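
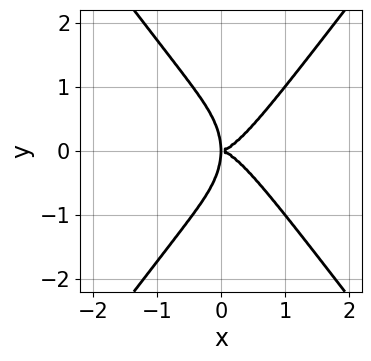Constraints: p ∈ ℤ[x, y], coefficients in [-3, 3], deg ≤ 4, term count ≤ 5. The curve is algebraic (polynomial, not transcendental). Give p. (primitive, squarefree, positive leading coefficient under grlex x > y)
3*x^4 - y^4 - 2*x*y^2

First, degree: no degree-3 curve has this shape, so deg p = 4.
Then, symmetries: the y ↦ −y reflection is a symmetry, so y appears only in even powers.
Next, against the integer gridlines: it crosses the y-axis at the gridline y = 0; one x-axis crossing is at x = 0.
Finally, the integer polynomial consistent with all of this is the stated p.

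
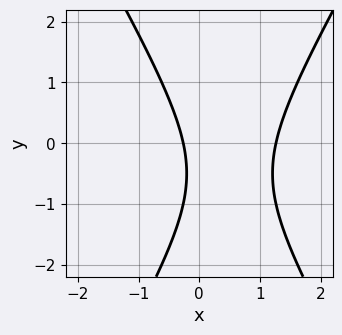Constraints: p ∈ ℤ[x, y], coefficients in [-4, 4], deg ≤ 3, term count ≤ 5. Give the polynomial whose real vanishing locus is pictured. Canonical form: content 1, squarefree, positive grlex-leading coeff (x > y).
First, deg p = 2. A generic line meets the curve in up to 2 points.
Next, reading off the gridlines: no y-intercept at any integer in the box.
Finally, putting this together gives p.

3*x^2 - y^2 - 3*x - y - 1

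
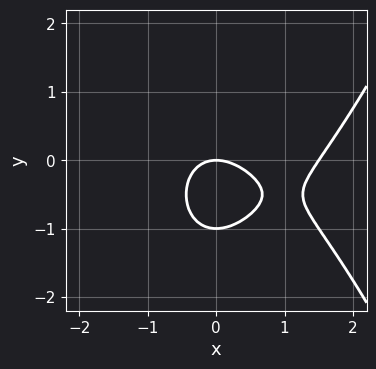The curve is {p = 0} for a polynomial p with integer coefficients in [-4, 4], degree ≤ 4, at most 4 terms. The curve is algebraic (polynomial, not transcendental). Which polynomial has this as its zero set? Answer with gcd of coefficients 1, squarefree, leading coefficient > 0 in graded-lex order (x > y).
2*x^3 - 3*x^2 - 3*y^2 - 3*y

(a) Degree: no degree-2 curve has this shape, so deg p = 3.
(b) Observable constraints: among the integer gridlines, it crosses the y-axis at y ∈ {-1, 0}; it crosses the x-axis at the gridline x = 0.
(c) Solving for integer coefficients yields p as stated.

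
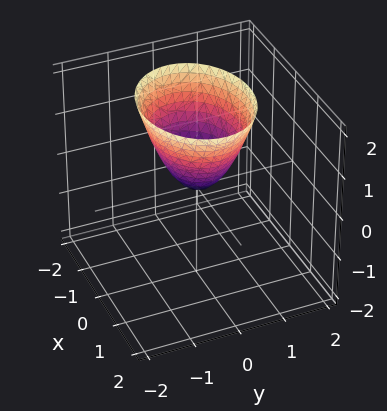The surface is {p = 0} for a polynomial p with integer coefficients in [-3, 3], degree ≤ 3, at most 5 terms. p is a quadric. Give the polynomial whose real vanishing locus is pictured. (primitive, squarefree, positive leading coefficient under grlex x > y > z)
The degree is 2 — a single bowl opening along one axis; a quadric.
Symmetries: it's symmetric under x → −x, forcing even powers of x; the y ↦ −y reflection is a symmetry, so y appears only in even powers.
Checking where it meets the axes: it crosses the y-axis at the gridline y = 0; one x-axis crossing is at x = 0; it meets the z-axis at z = 0 (among the integer gridlines).
Fitting integer coefficients to these (and the overall shape) gives p.

2*x^2 + 3*y^2 - 2*z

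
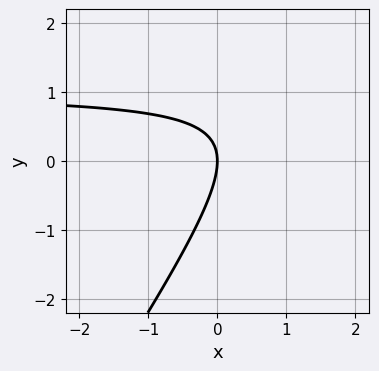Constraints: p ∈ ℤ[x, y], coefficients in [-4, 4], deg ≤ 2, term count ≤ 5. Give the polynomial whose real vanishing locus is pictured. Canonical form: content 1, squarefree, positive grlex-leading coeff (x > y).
3*x*y - 2*y^2 - 3*x

First, the degree is 2 — no degree-1 curve has this shape.
Next, reading off the gridlines: it crosses the y-axis at the gridline y = 0; it crosses the x-axis at the gridline x = 0.
Finally, matching integer coefficients to the picture gives p.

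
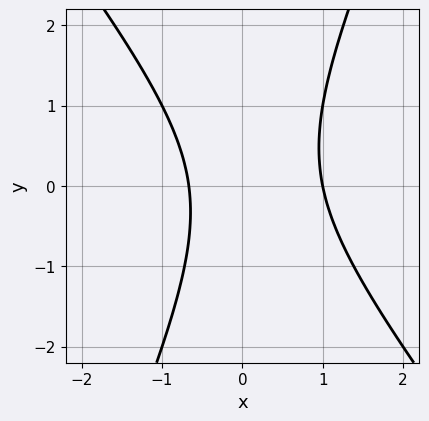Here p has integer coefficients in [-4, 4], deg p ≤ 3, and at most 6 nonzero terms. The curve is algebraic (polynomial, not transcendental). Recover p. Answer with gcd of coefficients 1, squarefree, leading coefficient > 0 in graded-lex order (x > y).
3*x^2 + x*y - y^2 - x - 2

Degree: no degree-1 curve has this shape, so deg p = 2.
From the visible intercepts: the curve avoids every integer y-axis point in the box; it crosses the x-axis at the gridline x = 1.
Fitting integer coefficients to these (and the overall shape) gives p.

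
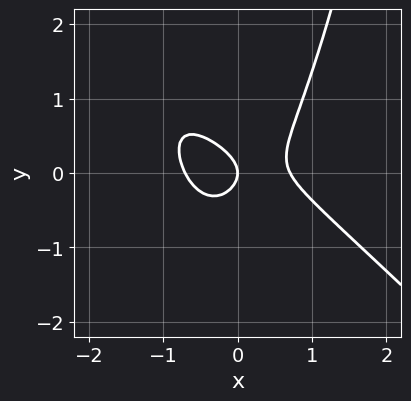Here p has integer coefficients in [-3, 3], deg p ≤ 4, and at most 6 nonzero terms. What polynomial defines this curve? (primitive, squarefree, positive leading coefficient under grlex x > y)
2*x^3 + 2*x^2*y - 2*y^2 - x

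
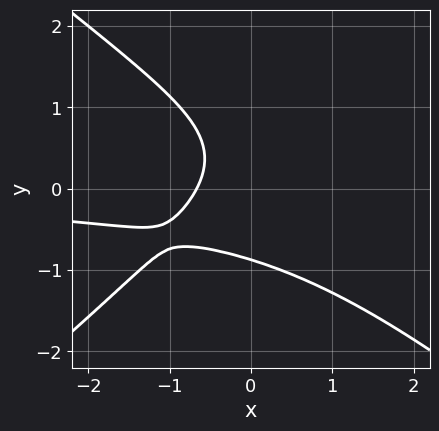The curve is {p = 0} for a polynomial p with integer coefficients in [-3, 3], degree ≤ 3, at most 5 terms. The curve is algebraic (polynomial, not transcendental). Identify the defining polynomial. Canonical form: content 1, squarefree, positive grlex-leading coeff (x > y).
1. The degree is 3 — a generic line meets the curve in up to 3 points.
2. The integer polynomial consistent with all of this is the stated p.

2*x^2*y - 3*y^3 - x*y - 3*x - 2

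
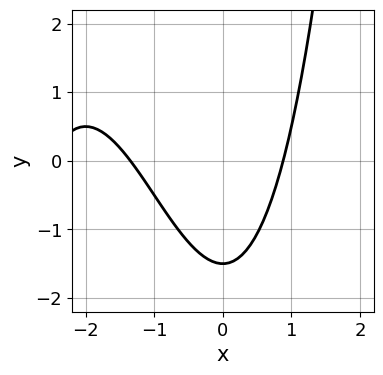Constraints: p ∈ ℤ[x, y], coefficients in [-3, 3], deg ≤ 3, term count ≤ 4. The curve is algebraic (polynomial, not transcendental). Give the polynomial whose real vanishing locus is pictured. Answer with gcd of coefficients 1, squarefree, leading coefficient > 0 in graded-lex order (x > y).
x^3 + 3*x^2 - 2*y - 3

1. Degree: the shape is more complex than any degree-2 curve, so deg p = 3.
2. The integer polynomial consistent with all of this is the stated p.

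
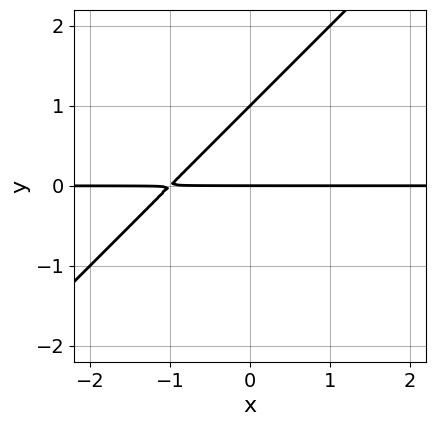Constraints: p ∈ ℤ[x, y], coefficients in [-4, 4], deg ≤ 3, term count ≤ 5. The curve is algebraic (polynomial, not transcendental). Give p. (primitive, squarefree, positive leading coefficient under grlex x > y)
x*y - y^2 + y

1. The degree is 2 — a generic line meets the curve in up to 2 points.
2. Observable constraints: among the integer gridlines, it crosses the y-axis at y ∈ {0, 1}; every point of the x-axis in the box is on the curve.
3. Putting this together gives p.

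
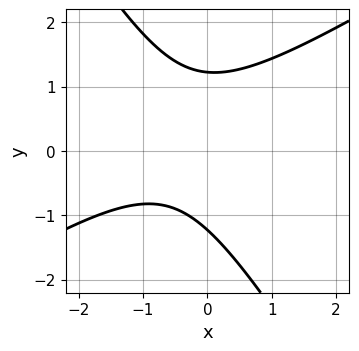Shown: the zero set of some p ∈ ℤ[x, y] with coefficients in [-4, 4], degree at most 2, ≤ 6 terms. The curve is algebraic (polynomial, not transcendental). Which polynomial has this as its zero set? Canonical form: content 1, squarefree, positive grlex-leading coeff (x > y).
1. The degree is 2 — a generic line meets the curve in up to 2 points.
2. From the axis intercepts and sections: it misses every integer gridline on the x-axis.
3. Fitting integer coefficients to these (and the overall shape) gives p.

2*x^2 - 2*x*y - 2*y^2 + 2*x + 3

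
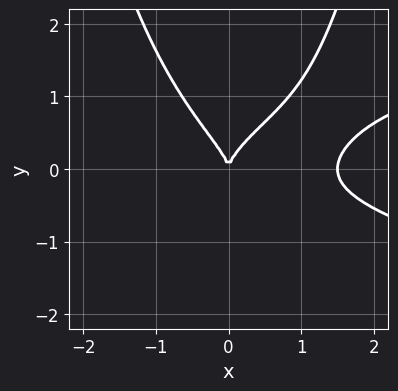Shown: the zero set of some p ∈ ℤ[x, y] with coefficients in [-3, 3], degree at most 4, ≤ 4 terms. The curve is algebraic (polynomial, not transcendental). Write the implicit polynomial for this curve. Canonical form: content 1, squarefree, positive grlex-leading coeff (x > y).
3*x^2*y^2 - 2*x^3 - 3*y^3 + 3*x^2

First, deg p = 4.
Next, checking where it meets the axes: it crosses the x-axis at the gridline x = 0; it meets the y-axis at y = 0 (among the integer gridlines).
Finally, assembling these constraints gives the stated polynomial.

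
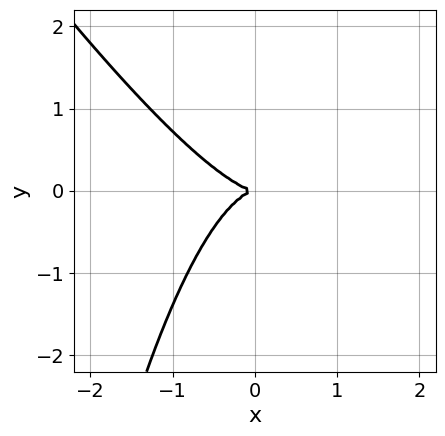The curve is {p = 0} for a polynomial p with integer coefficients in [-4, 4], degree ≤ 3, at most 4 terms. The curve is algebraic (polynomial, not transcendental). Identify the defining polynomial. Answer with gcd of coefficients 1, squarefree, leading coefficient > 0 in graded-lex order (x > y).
3*x^3 + 2*x^2*y + 3*y^2

First, degree: a generic line meets the curve in up to 3 points, so deg p = 3.
Then, checking where it meets the axes: one y-axis crossing is at y = 0; one x-axis crossing is at x = 0.
Finally, fitting integer coefficients to these (and the overall shape) gives p.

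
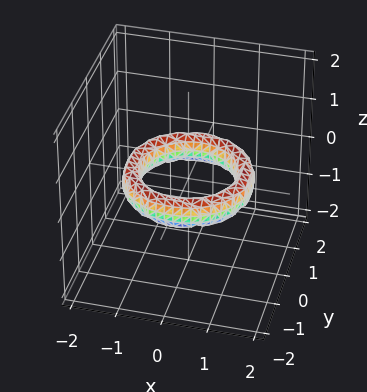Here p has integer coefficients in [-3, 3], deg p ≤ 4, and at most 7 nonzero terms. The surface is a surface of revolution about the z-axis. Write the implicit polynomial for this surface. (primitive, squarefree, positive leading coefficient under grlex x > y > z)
1. The degree is 4 — no degree-3 surface has this shape.
2. Symmetry: the z-axis is an axis of rotation, so x and y enter only as x² + y².
3. Checking where it meets the axes: among the integer gridlines, it crosses the y-axis at y ∈ {-1, 1}; a circular section at z = 0 has radius exactly 1; no z-intercept at any integer in the box.
4. Matching integer coefficients to the picture gives p.

x^4 + 2*x^2*y^2 + y^4 - 3*x^2 - 3*y^2 + 2*z^2 + 2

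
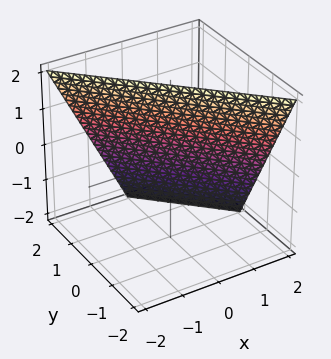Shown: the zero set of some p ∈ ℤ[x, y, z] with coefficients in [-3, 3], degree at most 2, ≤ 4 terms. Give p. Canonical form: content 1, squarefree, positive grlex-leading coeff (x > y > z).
2*x + 2*y + z - 2

The degree is 1 — the surface is flat (a plane).
From the visible intercepts: it meets the y-axis at y = 1 (among the integer gridlines); it meets the z-axis at z = 2 (among the integer gridlines).
These observations pin down the coefficients. Check: (1, 0, 0) on the x-axis lies on the surface, and p(1, 0, 0) = 0. ✓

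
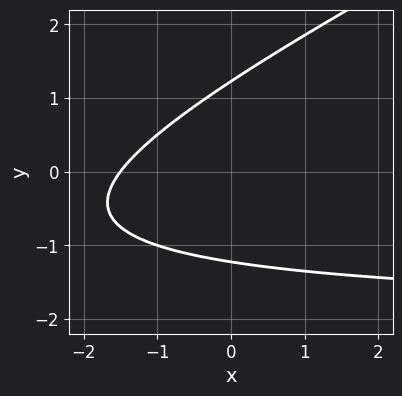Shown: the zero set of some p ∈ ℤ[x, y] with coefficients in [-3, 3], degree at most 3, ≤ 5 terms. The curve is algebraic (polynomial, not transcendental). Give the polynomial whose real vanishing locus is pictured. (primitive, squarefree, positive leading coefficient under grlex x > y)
First, deg p = 2.
Finally, matching integer coefficients to the picture gives p.

x*y - 2*y^2 + 2*x + 3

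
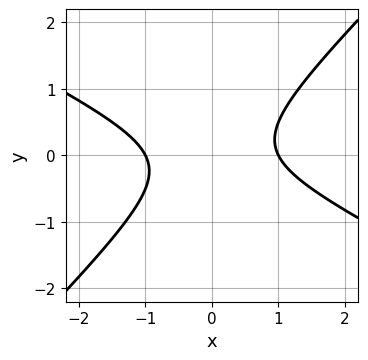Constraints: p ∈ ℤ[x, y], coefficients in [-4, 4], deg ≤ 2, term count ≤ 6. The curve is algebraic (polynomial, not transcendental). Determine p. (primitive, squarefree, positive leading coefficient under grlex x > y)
x^2 + x*y - 2*y^2 - 1

1. Degree: no degree-1 curve has this shape, so deg p = 2.
2. Against the integer gridlines: the x-axis gridline crossings are at x ∈ {-1, 1}; the curve avoids every integer y-axis point in the box.
3. Assembling these constraints gives the stated polynomial.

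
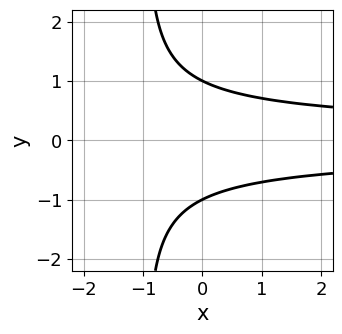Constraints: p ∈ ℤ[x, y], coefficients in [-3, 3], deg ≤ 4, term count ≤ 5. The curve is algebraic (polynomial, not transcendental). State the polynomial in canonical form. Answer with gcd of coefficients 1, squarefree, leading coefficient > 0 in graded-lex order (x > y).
x*y^2 + y^2 - 1

1. The degree is 3 — a generic line meets the curve in up to 3 points.
2. Symmetries: mirror symmetry y ↦ −y ⇒ only even powers of y.
3. Against the integer gridlines: the y-axis gridline crossings are at y ∈ {-1, 1}; it misses every integer gridline on the x-axis.
4. Together with the visible shape, these determine p as stated.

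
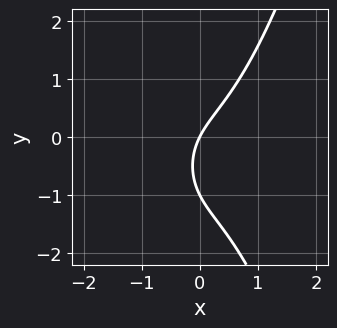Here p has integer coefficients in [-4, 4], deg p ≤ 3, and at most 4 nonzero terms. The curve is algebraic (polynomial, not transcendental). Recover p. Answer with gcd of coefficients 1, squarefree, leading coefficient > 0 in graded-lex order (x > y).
2*x^3 - y^2 + 2*x - y

deg p = 3. A generic line meets the curve in up to 3 points.
Reading off the gridlines: the y-axis gridline crossings are at y ∈ {-1, 0}; one x-axis crossing is at x = 0.
These observations pin down the coefficients.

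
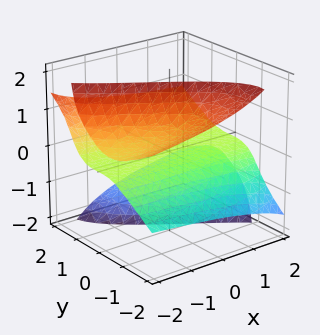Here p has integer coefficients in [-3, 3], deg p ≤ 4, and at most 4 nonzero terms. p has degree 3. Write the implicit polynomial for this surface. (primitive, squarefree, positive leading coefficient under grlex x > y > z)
2*x*z^2 - y^3 + 3*y*z^2 + 3*z

1. There are 3 components. They look like related sheets of one shape, so recover p as a whole.
2. deg p = 3. The shape is more complex than any degree-2 surface.
3. Observable constraints: one z-axis crossing is at z = 0; one y-axis crossing is at y = 0; the visible x-axis segment lies entirely on the surface.
4. Matching integer coefficients to the picture gives p.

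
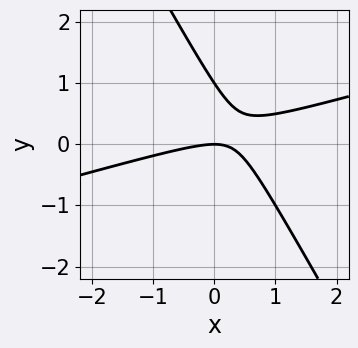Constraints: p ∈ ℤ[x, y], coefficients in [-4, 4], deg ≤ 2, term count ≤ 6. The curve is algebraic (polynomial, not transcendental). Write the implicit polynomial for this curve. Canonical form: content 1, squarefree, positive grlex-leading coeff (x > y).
x^2 - 3*x*y - 2*y^2 + 2*y

(a) Degree: the shape is more complex than any degree-1 curve, so deg p = 2.
(b) Checking where it meets the axes: one x-axis crossing is at x = 0; the y-axis gridline crossings are at y ∈ {0, 1}.
(c) Matching integer coefficients to the picture gives p.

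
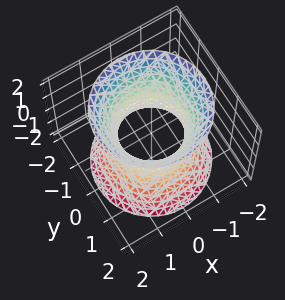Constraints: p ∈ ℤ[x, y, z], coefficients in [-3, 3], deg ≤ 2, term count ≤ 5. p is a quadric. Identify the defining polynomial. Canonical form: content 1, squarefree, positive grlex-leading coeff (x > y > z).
2*x^2 + 2*y^2 - z^2 - 2

1. The degree is 2 — one connected sheet with a waist; a quadric.
2. Symmetries: the surface is invariant under rotation about z: p = q(x² + y², z); it's symmetric under z → −z, forcing even powers of z.
3. Checking where it meets the axes: among the integer gridlines, it crosses the x-axis at x ∈ {-1, 1}; a circular section at z = 0 has radius exactly 1; the y-axis gridline crossings are at y ∈ {-1, 1}; it misses every integer gridline on the z-axis.
4. The integer polynomial consistent with all of this is the stated p.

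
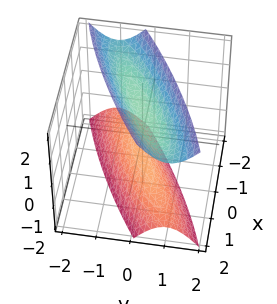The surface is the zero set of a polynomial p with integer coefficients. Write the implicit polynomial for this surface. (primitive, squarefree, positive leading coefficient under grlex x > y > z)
x^2 - 3*x*y + 3*y^2 - z^2 + 1

1. I count 2 distinct pieces. They look like related sheets of one shape, so recover p as a whole.
2. The degree is 2 — the shape is more complex than any degree-1 surface.
3. From the visible intercepts: among the integer gridlines, it crosses the z-axis at z ∈ {-1, 1}; it misses every integer gridline on the y-axis.
4. The integer polynomial consistent with all of this is the stated p.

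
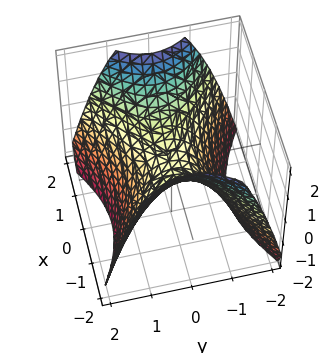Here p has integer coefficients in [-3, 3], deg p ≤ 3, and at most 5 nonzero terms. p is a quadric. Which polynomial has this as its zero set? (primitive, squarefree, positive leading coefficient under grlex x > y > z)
1. The degree is 2 — a saddle surface; a quadric.
2. Symmetries: mirror symmetry y ↦ −y ⇒ only even powers of y; mirror symmetry x ↦ −x ⇒ only even powers of x.
3. From the visible intercepts: one y-axis crossing is at y = 0; it crosses the x-axis at the gridline x = 0.
4. These observations pin down the coefficients.

2*x^2 - 3*y^2 - 3*z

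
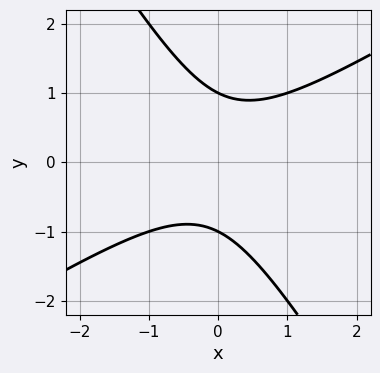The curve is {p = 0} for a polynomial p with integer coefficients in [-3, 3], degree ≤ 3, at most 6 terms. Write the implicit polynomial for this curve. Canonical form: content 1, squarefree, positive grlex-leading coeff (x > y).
(a) deg p = 2.
(b) Observable constraints: it misses every integer gridline on the x-axis; the y-axis gridline crossings are at y ∈ {-1, 1}.
(c) Together with the visible shape, these determine p as stated.

x^2 - x*y - y^2 + 1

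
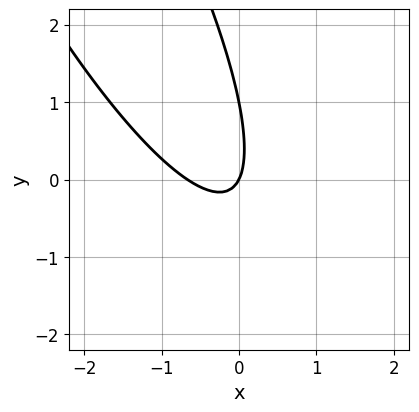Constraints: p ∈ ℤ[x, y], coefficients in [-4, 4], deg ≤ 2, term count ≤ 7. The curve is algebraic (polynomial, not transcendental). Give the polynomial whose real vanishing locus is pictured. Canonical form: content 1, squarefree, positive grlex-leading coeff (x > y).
1. Degree: the shape is more complex than any degree-1 curve, so deg p = 2.
2. From the visible intercepts: among the integer gridlines, it crosses the y-axis at y ∈ {0, 1}; it meets the x-axis at x = 0 (among the integer gridlines).
3. Fitting integer coefficients to these (and the overall shape) gives p.

3*x^2 + 3*x*y + y^2 + 2*x - y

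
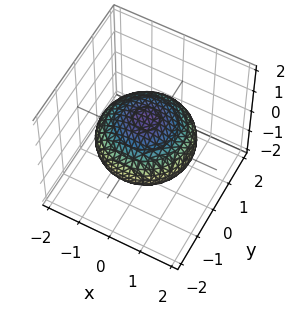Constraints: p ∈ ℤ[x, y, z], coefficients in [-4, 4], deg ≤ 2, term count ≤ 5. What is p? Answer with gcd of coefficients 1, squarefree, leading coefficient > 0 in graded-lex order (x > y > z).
Degree: the shape is more complex than any degree-1 surface, so deg p = 2.
By symmetry, the surface is invariant under rotation about z: p = q(x² + y², z).
Against the integer gridlines: among the integer gridlines, it crosses the z-axis at z ∈ {-1, 1}; a circular section at z = 0 has radius between 1 and 2.
Assembling these constraints gives the stated polynomial.

x^2 + y^2 + 2*z^2 - 2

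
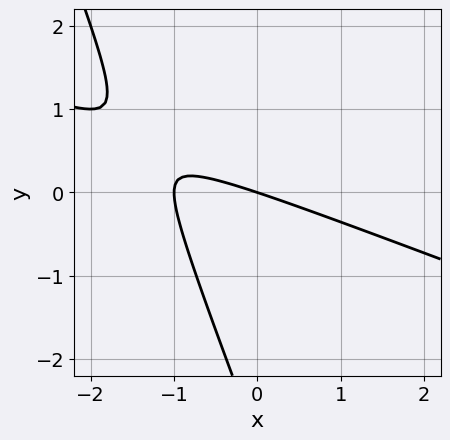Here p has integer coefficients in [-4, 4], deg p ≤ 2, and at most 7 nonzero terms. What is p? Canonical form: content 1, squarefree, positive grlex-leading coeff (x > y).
First, the degree is 2 — no degree-1 curve has this shape.
Next, checking where it meets the axes: one y-axis crossing is at y = 0; the x-axis gridline crossings are at x ∈ {-1, 0}.
Finally, the integer polynomial consistent with all of this is the stated p.

x^2 + 3*x*y + y^2 + x + 3*y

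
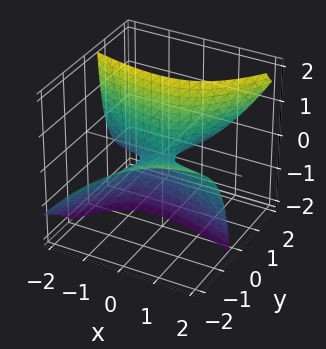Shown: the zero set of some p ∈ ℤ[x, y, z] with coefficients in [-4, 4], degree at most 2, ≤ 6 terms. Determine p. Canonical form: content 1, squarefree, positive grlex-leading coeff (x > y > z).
1. The degree is 2 — the shape is more complex than any degree-1 surface.
2. From the visible intercepts: it crosses the x-axis at the gridline x = 0; one y-axis crossing is at y = 0; it crosses the z-axis at the gridline z = 0.
3. These observations pin down the coefficients.

x^2 + 2*x*y - y^2 - 3*y*z + z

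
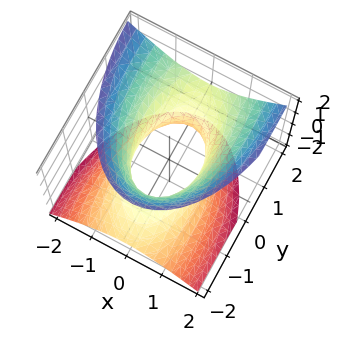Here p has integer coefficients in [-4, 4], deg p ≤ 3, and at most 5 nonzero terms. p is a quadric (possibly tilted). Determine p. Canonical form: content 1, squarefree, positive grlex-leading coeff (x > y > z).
3*x^2 + y^2 - 2*y*z - 2*z^2 - 2

(a) The degree is 2 — a generic line meets the surface in up to 2 points.
(b) From the axis intercepts and sections: it misses every integer gridline on the z-axis.
(c) Together with the visible shape, these determine p as stated.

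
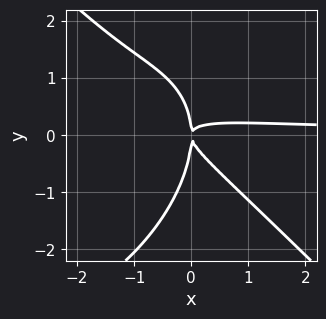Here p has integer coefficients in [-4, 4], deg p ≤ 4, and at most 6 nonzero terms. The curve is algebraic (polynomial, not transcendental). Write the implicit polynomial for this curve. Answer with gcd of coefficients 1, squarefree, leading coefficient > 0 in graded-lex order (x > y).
First, degree: no degree-3 curve has this shape, so deg p = 4.
Then, observable constraints: one y-axis crossing is at y = 0; one x-axis crossing is at x = 0.
Finally, solving for integer coefficients yields p as stated.

x^3*y + y^4 + 3*x^2*y + 3*x*y^2 - x^2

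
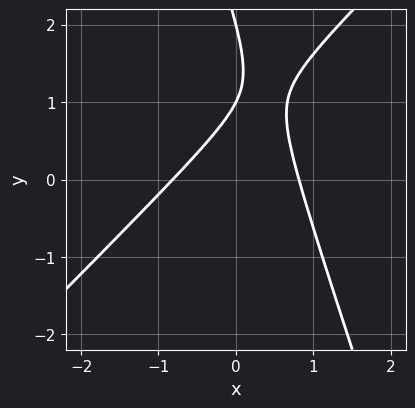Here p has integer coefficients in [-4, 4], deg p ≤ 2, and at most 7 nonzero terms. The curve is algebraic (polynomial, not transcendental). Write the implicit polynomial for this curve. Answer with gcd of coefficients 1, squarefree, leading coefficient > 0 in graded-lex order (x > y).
(a) The degree is 2 — no degree-1 curve has this shape.
(b) From the visible intercepts: the y-axis gridline crossings are at y ∈ {1, 2}.
(c) Solving for integer coefficients yields p as stated.

3*x^2 - 2*x*y - y^2 + 3*y - 2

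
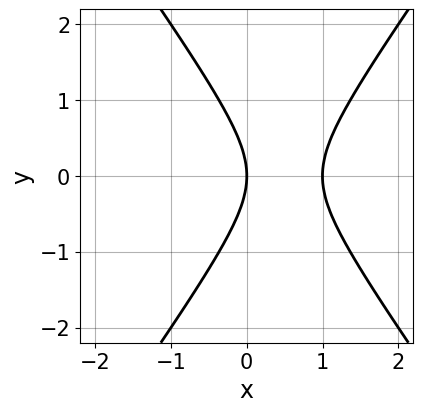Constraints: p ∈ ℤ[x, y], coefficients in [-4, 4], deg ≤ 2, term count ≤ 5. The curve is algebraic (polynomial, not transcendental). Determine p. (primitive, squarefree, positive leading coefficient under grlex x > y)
2*x^2 - y^2 - 2*x

(a) deg p = 2. The shape is more complex than any degree-1 curve.
(b) Symmetries: the y ↦ −y reflection is a symmetry, so y appears only in even powers.
(c) From the axis intercepts and sections: one y-axis crossing is at y = 0; the x-axis gridline crossings are at x ∈ {0, 1}.
(d) Assembling these constraints gives the stated polynomial.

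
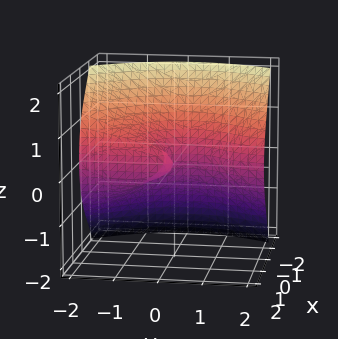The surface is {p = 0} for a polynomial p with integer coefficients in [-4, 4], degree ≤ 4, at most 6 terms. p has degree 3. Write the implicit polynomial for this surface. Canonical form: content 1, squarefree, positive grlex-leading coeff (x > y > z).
3*x^3 + 2*x*y^2 + 3*x^2 + 3*z^2 + y

1. The degree is 3 — a generic line meets the surface in up to 3 points.
2. Checking where it meets the axes: it meets the y-axis at y = 0 (among the integer gridlines); the x-axis gridline crossings are at x ∈ {-1, 0}; it crosses the z-axis at the gridline z = 0.
3. These observations pin down the coefficients.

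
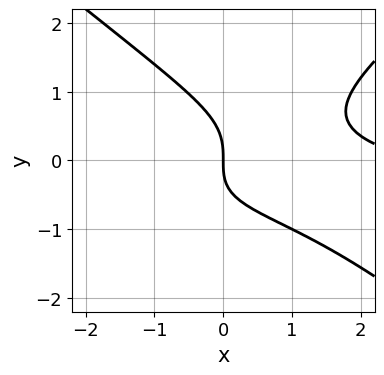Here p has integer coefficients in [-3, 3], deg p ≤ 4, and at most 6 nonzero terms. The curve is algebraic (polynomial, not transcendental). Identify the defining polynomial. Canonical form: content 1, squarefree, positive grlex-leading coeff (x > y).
Degree: a generic line meets the curve in up to 3 points, so deg p = 3.
Observable constraints: it crosses the x-axis at the gridline x = 0; it crosses the y-axis at the gridline y = 0.
The integer polynomial consistent with all of this is the stated p.

2*x^2*y - 3*y^3 + x^2 - x*y - 3*x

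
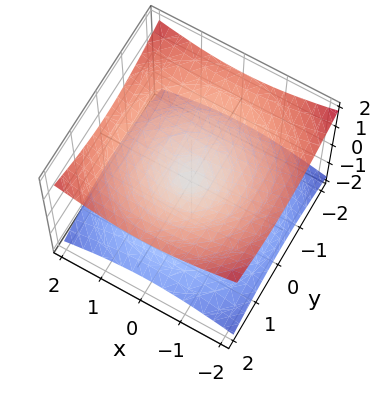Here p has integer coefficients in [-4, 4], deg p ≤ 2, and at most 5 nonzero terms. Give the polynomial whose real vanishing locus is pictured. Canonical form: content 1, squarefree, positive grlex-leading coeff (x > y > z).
x^2 + y^2 - 3*z^2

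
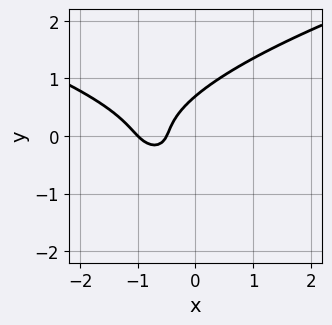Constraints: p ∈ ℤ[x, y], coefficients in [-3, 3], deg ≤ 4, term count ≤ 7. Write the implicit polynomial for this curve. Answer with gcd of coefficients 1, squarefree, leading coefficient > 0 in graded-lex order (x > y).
3*y^3 - 2*x^2 - x*y - 3*x - 1

Degree: no degree-2 curve has this shape, so deg p = 3.
From the visible intercepts: it meets the x-axis at x = -1 (among the integer gridlines).
Putting this together gives p.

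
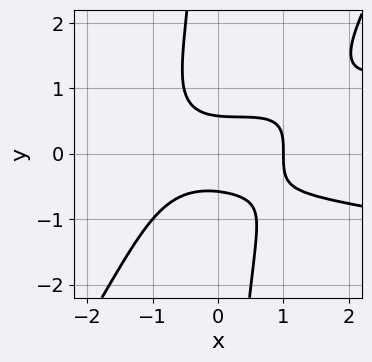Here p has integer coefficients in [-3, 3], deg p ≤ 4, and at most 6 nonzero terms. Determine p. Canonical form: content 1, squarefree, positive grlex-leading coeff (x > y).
3*x^2*y^2 - 2*x*y^3 - x^3 - 3*y^2 + 1

Degree: a generic line meets the curve in up to 4 points, so deg p = 4.
From the axis intercepts and sections: it meets the x-axis at x = 1 (among the integer gridlines).
Assembling these constraints gives the stated polynomial.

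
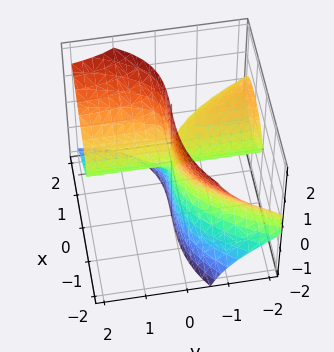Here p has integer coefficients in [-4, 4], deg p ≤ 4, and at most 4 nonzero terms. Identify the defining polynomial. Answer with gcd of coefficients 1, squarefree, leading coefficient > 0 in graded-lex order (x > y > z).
1. Degree: a generic line meets the surface in up to 3 points, so deg p = 3.
2. From the axis intercepts and sections: the visible z-axis segment lies entirely on the surface; every point of the y-axis in the box is on the surface.
3. Together with the visible shape, these determine p as stated.

x^3 - 3*y*z^2 + 2*x*y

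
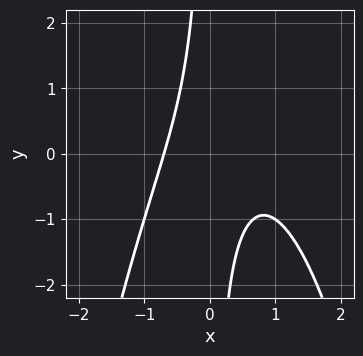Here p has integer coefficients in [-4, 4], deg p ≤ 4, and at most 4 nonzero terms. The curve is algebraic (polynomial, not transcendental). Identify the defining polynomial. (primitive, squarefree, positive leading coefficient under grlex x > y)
3*x^3 - 2*x^2 + 3*x*y + 2

1. deg p = 3.
2. Observable constraints: the curve avoids every integer y-axis point in the box.
3. Putting this together gives p.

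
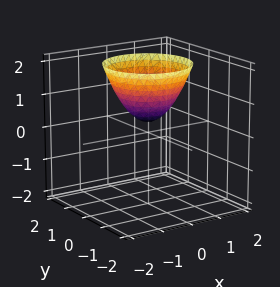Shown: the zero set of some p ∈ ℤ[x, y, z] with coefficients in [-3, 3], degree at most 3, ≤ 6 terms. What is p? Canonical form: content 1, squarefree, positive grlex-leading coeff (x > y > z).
3*x^2 + 3*y^2 - 3*z + 1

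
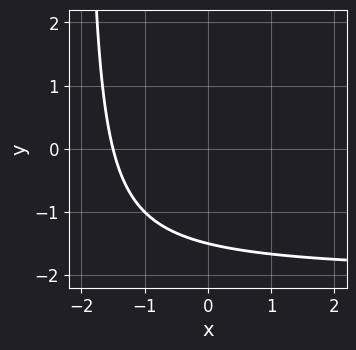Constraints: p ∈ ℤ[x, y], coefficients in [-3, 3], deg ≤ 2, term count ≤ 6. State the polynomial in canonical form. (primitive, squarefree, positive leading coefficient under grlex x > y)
(a) deg p = 2. A generic line meets the curve in up to 2 points.
(b) Matching integer coefficients to the picture gives p.

x*y + 2*x + 2*y + 3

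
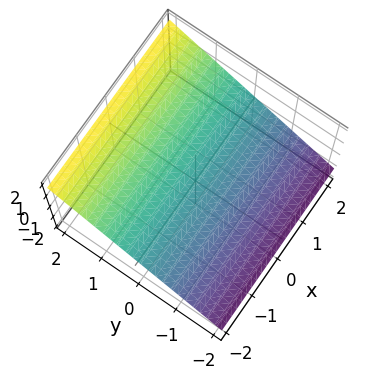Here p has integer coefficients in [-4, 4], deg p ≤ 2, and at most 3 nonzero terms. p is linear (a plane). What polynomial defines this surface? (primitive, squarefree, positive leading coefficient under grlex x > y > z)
Degree: the surface is flat (a plane), so deg p = 1.
Checking where it meets the axes: the surface avoids every integer x-axis point in the box; one y-axis crossing is at y = -1.
Fitting integer coefficients to these (and the overall shape) gives p.

2*y - 3*z + 2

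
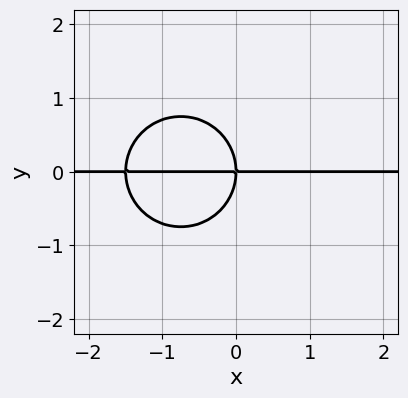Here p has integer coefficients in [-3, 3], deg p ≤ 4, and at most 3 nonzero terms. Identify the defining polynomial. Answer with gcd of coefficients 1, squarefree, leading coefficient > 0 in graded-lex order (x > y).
2*x^2*y + 2*y^3 + 3*x*y

Degree: no degree-2 curve has this shape, so deg p = 3.
Against the integer gridlines: the visible x-axis segment lies entirely on the curve; it crosses the y-axis at the gridline y = 0.
Solving for integer coefficients yields p as stated.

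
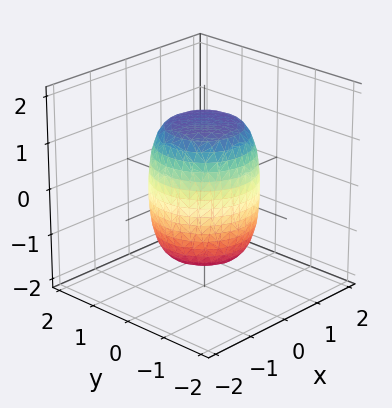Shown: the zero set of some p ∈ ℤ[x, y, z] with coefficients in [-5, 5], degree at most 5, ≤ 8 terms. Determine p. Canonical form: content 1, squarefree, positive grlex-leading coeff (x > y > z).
(a) The degree is 4 — a generic line meets the surface in up to 4 points.
(b) Symmetries: rotational symmetry about the z-axis ⇒ p depends on x, y only through x² + y².
(c) From the axis intercepts and sections: a circular section at z = 0 has radius between 1 and 2.
(d) Together with the visible shape, these determine p as stated.

2*x^4 + 4*x^2*y^2 + 2*y^4 - x^2 - y^2 + z^2 - 2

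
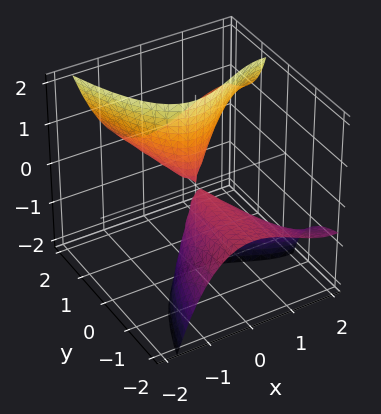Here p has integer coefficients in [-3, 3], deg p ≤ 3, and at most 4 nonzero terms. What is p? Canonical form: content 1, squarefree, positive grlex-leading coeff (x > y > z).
(a) There are 2 components.
(b) The degree is 3 — no degree-2 surface has this shape.
(c) Observable constraints: the visible z-axis segment lies entirely on the surface; every point of the y-axis in the box is on the surface.
(d) Assembling these constraints gives the stated polynomial.

x^3 - 3*x^2 + 3*y*z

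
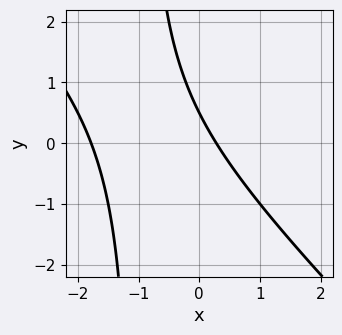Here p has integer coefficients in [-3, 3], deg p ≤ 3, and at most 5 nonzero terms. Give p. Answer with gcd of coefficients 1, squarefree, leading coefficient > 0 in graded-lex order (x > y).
2*x^2 + 2*x*y + 3*x + 2*y - 1

The degree is 2 — the shape is more complex than any degree-1 curve.
Putting this together gives p.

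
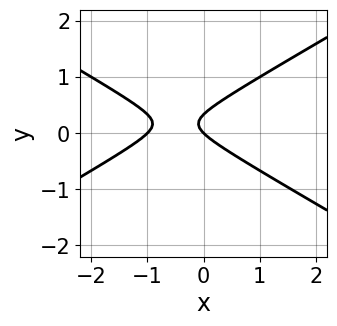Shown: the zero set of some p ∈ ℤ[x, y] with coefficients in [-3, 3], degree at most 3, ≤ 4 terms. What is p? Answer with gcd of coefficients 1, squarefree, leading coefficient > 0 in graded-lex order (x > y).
First, the degree is 2 — a generic line meets the curve in up to 2 points.
Next, from the visible intercepts: it crosses the y-axis at the gridline y = 0; the x-axis gridline crossings are at x ∈ {-1, 0}.
Finally, matching integer coefficients to the picture gives p.

x^2 - 3*y^2 + x + y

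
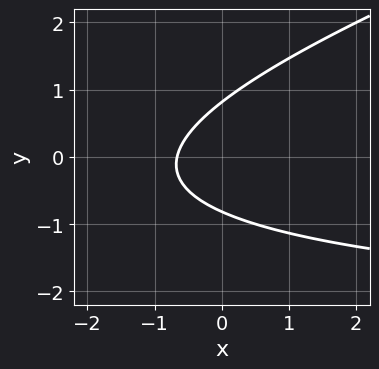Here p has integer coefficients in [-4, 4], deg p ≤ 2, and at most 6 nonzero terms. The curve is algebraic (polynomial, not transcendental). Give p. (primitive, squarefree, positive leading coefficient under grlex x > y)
First, the degree is 2 — the shape is more complex than any degree-1 curve.
Finally, putting this together gives p.

x*y - 3*y^2 + 3*x + 2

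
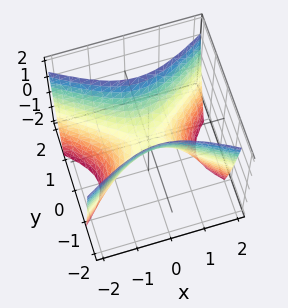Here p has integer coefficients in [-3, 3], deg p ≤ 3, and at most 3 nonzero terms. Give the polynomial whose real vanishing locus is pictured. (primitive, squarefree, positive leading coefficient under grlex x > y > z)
1. Degree: a saddle surface; a quadric, so deg p = 2.
2. Symmetries: the x ↦ −x reflection is a symmetry, so x appears only in even powers; mirror symmetry y ↦ −y ⇒ only even powers of y.
3. From the axis intercepts and sections: it meets the y-axis at y = 0 (among the integer gridlines); it meets the z-axis at z = 0 (among the integer gridlines).
4. Matching integer coefficients to the picture gives p.

x^2 - 2*y^2 + z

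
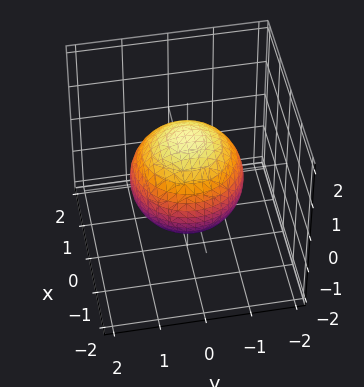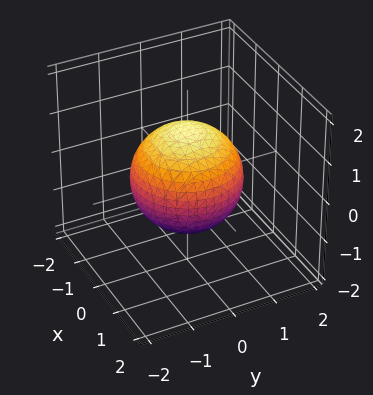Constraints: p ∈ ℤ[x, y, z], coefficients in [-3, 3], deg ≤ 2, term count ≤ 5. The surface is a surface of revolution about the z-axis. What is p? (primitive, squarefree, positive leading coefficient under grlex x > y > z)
1. The degree is 2 — a generic line meets the surface in up to 2 points.
2. Symmetry: the surface is invariant under rotation about z: p = q(x² + y², z).
3. From the visible intercepts: a circular section at z = -1 has radius between 0 and 1.
4. Fitting integer coefficients to these (and the overall shape) gives p.

2*x^2 + 2*y^2 + 2*z^2 - 3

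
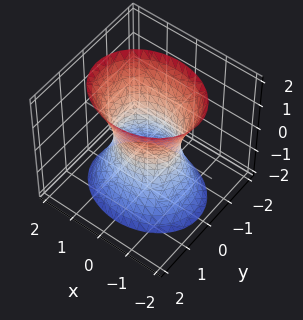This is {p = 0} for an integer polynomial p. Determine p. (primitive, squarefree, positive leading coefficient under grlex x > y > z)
(a) Degree: one connected sheet with a waist; a quadric, so deg p = 2.
(b) Symmetries: the x ↦ −x reflection is a symmetry, so x appears only in even powers; it's symmetric under z → −z, forcing even powers of z; mirror symmetry y ↦ −y ⇒ only even powers of y.
(c) From the visible intercepts: among the integer gridlines, it crosses the x-axis at x ∈ {-1, 1}; the surface avoids every integer z-axis point in the box.
(d) Assembling these constraints gives the stated polynomial.

2*x^2 + 3*y^2 - z^2 - 2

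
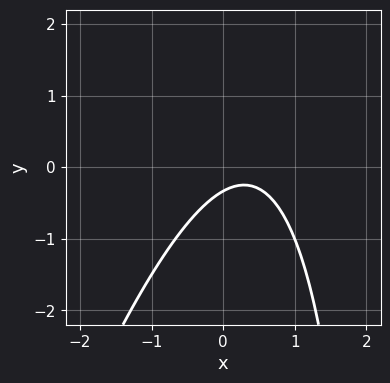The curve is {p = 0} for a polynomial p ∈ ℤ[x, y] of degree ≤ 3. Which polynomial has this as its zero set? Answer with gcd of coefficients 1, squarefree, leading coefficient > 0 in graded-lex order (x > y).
(a) The degree is 2 — a generic line meets the curve in up to 2 points.
(b) Checking where it meets the axes: no x-intercept at any integer in the box.
(c) Together with the visible shape, these determine p as stated.

3*x^2 - x*y - 2*x + 3*y + 1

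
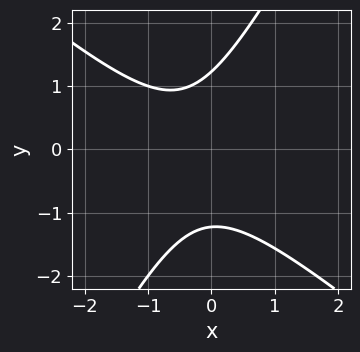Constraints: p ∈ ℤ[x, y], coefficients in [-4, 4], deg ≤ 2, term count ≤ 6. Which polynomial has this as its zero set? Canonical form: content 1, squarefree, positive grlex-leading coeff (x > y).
3*x^2 + 2*x*y - 2*y^2 + 2*x + 3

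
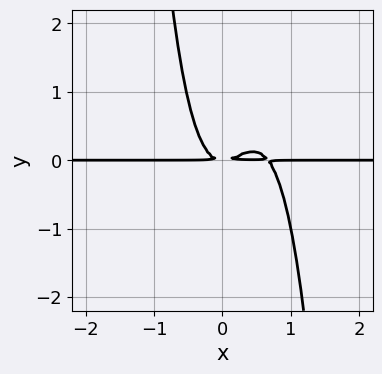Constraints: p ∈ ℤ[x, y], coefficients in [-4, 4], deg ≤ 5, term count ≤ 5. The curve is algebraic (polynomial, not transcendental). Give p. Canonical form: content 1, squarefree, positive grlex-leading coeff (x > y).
3*x^3*y - 2*x^2*y + y^2

(a) Degree: a generic line meets the curve in up to 4 points, so deg p = 4.
(b) Checking where it meets the axes: every point of the x-axis in the box is on the curve.
(c) Fitting integer coefficients to these (and the overall shape) gives p.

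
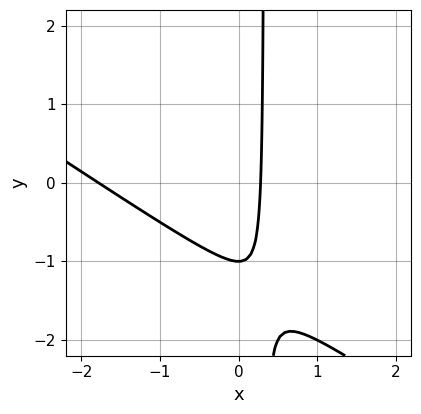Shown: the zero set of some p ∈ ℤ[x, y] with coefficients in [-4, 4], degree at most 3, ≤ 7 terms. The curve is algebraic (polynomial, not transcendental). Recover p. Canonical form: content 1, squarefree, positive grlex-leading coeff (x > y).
2*x^2 + 3*x*y + 3*x - y - 1

1. Degree: no degree-1 curve has this shape, so deg p = 2.
2. Reading off the gridlines: one y-axis crossing is at y = -1.
3. Matching integer coefficients to the picture gives p.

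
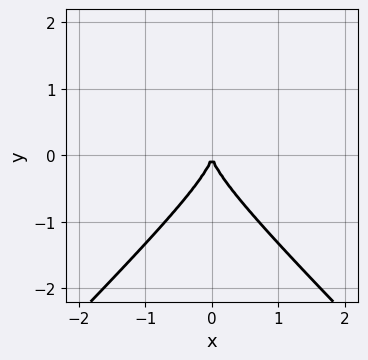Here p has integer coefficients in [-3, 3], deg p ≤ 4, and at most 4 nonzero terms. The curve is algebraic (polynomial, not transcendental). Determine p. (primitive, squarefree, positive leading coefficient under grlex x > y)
x^2*y - y^3 - x^2

(a) deg p = 3. A generic line meets the curve in up to 3 points.
(b) Symmetries: the x ↦ −x reflection is a symmetry, so x appears only in even powers.
(c) From the axis intercepts and sections: it crosses the y-axis at the gridline y = 0; it crosses the x-axis at the gridline x = 0.
(d) Assembling these constraints gives the stated polynomial.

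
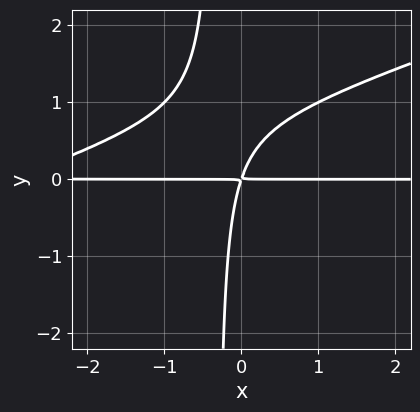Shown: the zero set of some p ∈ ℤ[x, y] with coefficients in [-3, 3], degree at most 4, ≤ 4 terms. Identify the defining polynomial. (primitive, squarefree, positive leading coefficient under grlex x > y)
x^2*y - 3*x*y^2 + 3*x*y - y^2

The degree is 3 — a generic line meets the curve in up to 3 points.
Observable constraints: the visible x-axis segment lies entirely on the curve.
The integer polynomial consistent with all of this is the stated p.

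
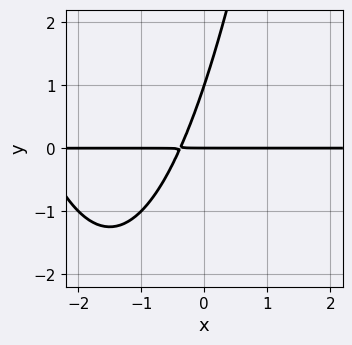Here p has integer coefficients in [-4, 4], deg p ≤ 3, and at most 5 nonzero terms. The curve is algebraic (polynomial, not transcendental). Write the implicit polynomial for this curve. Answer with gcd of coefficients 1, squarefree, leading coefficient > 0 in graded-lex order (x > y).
First, the degree is 3 — the shape is more complex than any degree-2 curve.
Then, from the axis intercepts and sections: among the integer gridlines, it crosses the y-axis at y ∈ {0, 1}; the visible x-axis segment lies entirely on the curve.
Finally, fitting integer coefficients to these (and the overall shape) gives p.

x^2*y + 3*x*y - y^2 + y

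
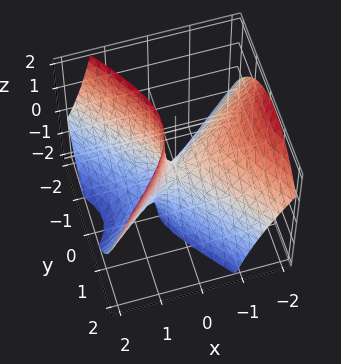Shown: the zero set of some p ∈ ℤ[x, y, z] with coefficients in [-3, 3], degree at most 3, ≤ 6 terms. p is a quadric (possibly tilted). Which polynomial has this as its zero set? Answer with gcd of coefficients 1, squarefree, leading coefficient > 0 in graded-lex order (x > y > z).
3*x^2 - x*y + 3*x*z - 3*y^2 - z

The degree is 2 — the shape is more complex than any degree-1 surface.
From the visible intercepts: one y-axis crossing is at y = 0; it crosses the x-axis at the gridline x = 0; it meets the z-axis at z = 0 (among the integer gridlines).
Fitting integer coefficients to these (and the overall shape) gives p.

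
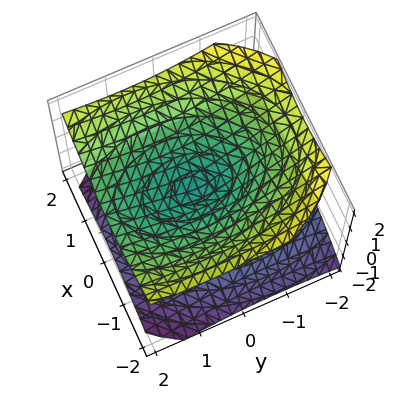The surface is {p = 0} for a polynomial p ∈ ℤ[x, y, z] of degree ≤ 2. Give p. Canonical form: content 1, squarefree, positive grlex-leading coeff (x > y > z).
First, deg p = 2.
Next, checking where it meets the axes: it meets the y-axis at y = 0 (among the integer gridlines); one x-axis crossing is at x = 0.
Finally, putting this together gives p.

2*x^2 + y^2 - y*z - 3*z^2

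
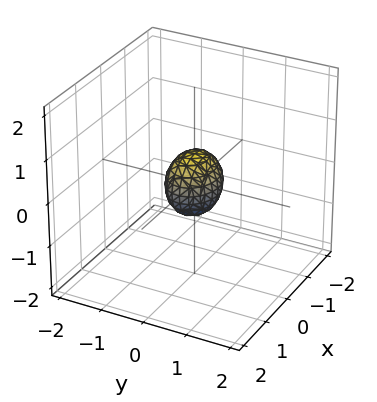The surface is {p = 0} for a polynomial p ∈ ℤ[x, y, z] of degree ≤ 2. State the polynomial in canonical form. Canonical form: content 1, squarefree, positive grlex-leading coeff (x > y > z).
1. The degree is 2 — a closed, bounded, convex surface; a quadric.
2. Symmetries: the x ↦ −x reflection is a symmetry, so x appears only in even powers; it's symmetric under z → −z, forcing even powers of z; mirror symmetry y ↦ −y ⇒ only even powers of y.
3. Solving for integer coefficients yields p as stated.

2*x^2 + 3*y^2 + 2*z^2 - 1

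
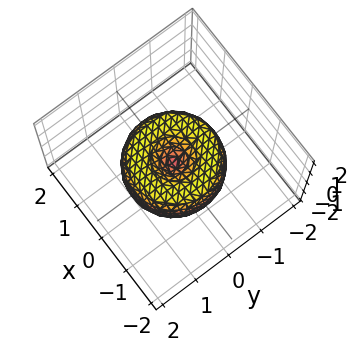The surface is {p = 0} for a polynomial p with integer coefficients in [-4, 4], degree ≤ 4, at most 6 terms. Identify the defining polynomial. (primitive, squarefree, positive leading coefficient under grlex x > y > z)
First, deg p = 4.
Then, symmetries: rotational symmetry about the z-axis ⇒ p depends on x, y only through x² + y².
Then, observable constraints: it meets the x-axis at x = 0 (among the integer gridlines); a circular section at z = 0 has radius between 1 and 2.
Finally, these observations pin down the coefficients.

2*x^4 + 4*x^2*y^2 + 2*y^4 - 3*x^2 - 3*y^2 + 2*z^2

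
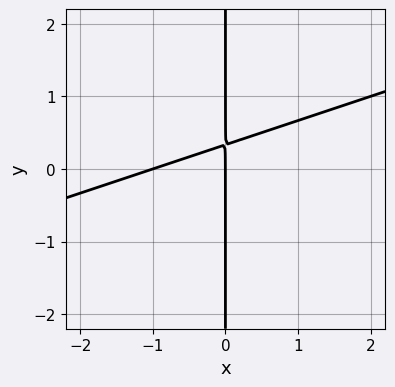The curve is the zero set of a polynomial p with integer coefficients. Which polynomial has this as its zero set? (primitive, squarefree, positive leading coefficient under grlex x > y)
1. deg p = 2.
2. Observable constraints: the x-axis gridline crossings are at x ∈ {-1, 0}; every point of the y-axis in the box is on the curve.
3. Matching integer coefficients to the picture gives p.

x^2 - 3*x*y + x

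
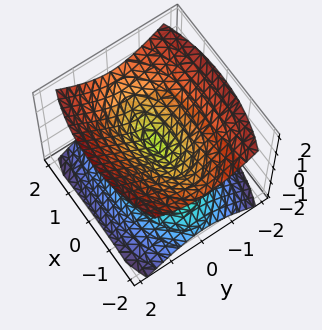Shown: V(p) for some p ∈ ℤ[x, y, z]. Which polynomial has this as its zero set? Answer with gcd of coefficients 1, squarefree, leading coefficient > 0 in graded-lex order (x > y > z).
x^2 + 3*y^2 - 3*z^2

1. There are 2 components. Treating them together as one polynomial.
2. The degree is 2 — a double cone through the origin; a quadric.
3. Symmetries: it's symmetric under y → −y, forcing even powers of y; mirror symmetry x ↦ −x ⇒ only even powers of x; it's symmetric under z → −z, forcing even powers of z.
4. From the axis intercepts and sections: one y-axis crossing is at y = 0; one z-axis crossing is at z = 0; it meets the x-axis at x = 0 (among the integer gridlines).
5. Together with the visible shape, these determine p as stated.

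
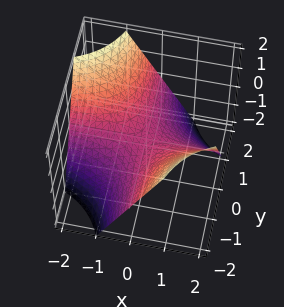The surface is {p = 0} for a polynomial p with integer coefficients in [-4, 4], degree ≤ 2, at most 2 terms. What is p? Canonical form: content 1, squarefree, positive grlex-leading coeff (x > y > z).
Degree: a hyperbolic paraboloid; a quadric, so deg p = 2.
Checking where it meets the axes: one z-axis crossing is at z = 0; the visible x-axis segment lies entirely on the surface.
Fitting integer coefficients to these (and the overall shape) gives p. Check: (0, 2, 0) on the y-axis lies on the surface, and p(0, 2, 0) = 0. ✓

x*y + z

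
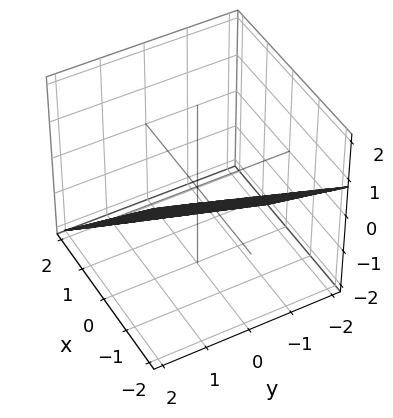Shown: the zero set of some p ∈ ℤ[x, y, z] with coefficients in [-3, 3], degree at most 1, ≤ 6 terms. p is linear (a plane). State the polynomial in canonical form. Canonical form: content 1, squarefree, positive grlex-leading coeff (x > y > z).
3*x - y + 3*z + 2

1. The degree is 1 — the surface is flat (a plane).
2. Against the integer gridlines: one y-axis crossing is at y = 2.
3. These observations pin down the coefficients.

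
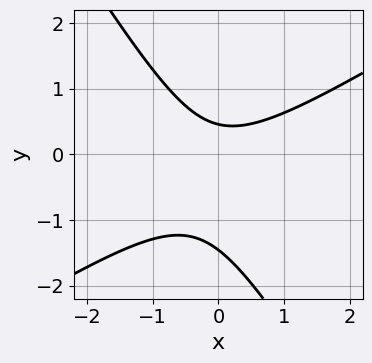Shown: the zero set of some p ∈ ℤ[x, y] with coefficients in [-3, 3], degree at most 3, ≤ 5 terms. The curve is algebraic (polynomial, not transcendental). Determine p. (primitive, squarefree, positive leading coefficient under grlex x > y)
3*x^2 - 3*x*y - 3*y^2 - 3*y + 2

The degree is 2 — no degree-1 curve has this shape.
From the visible intercepts: no x-intercept at any integer in the box.
Putting this together gives p.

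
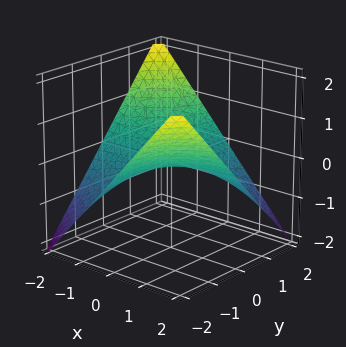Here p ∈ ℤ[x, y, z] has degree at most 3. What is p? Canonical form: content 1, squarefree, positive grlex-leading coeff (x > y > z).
1. deg p = 2. A hyperbolic paraboloid; a quadric.
2. From the visible intercepts: the visible x-axis segment lies entirely on the surface; the visible y-axis segment lies entirely on the surface; one z-axis crossing is at z = 0.
3. Together with the visible shape, these determine p as stated.

x*y + 2*z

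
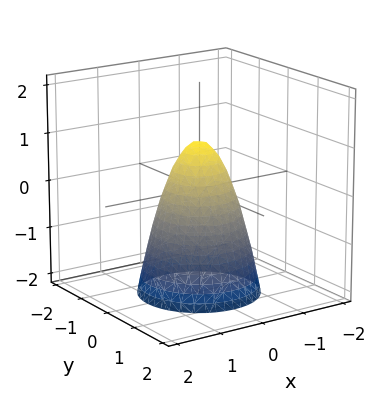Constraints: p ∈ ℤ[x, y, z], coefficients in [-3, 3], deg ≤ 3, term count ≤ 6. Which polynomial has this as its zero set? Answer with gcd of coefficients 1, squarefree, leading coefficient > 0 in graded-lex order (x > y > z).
2*x^2 + 2*y^2 + z - 1

(a) The degree is 2 — a generic line meets the surface in up to 2 points.
(b) Symmetries: rotational symmetry about the z-axis ⇒ p depends on x, y only through x² + y².
(c) Checking where it meets the axes: it meets the z-axis at z = 1 (among the integer gridlines); a circular section at z = -1 has radius exactly 1.
(d) Assembling these constraints gives the stated polynomial.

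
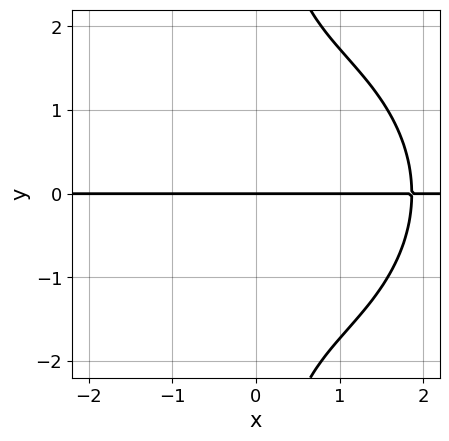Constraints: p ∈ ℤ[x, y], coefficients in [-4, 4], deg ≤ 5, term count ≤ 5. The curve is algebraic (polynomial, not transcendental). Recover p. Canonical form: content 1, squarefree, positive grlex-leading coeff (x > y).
x^3*y + x*y^3 - x^2*y - 3*y

deg p = 4. A generic line meets the curve in up to 4 points.
From the visible intercepts: every point of the x-axis in the box is on the curve; one y-axis crossing is at y = 0.
Putting this together gives p.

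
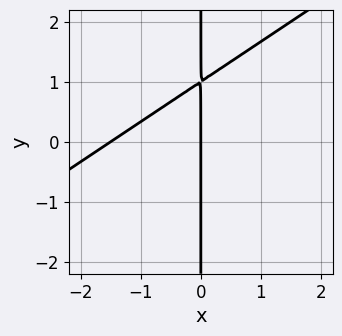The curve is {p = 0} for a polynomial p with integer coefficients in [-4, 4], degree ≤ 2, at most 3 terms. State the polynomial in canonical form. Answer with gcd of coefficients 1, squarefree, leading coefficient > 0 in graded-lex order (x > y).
2*x^2 - 3*x*y + 3*x

First, the degree is 2 — no degree-1 curve has this shape.
Next, observable constraints: it crosses the x-axis at the gridline x = 0; every point of the y-axis in the box is on the curve.
Finally, together with the visible shape, these determine p as stated.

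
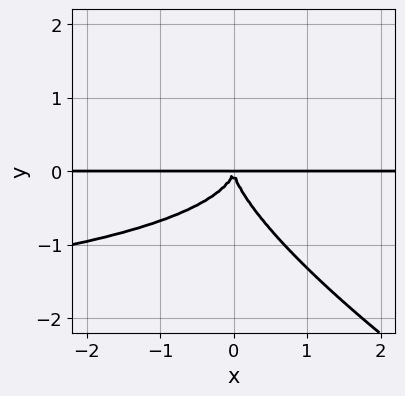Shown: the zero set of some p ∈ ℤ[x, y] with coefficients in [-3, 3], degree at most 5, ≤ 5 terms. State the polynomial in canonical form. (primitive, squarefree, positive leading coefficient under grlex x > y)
(a) deg p = 4.
(b) Observable constraints: the visible x-axis segment lies entirely on the curve.
(c) Fitting integer coefficients to these (and the overall shape) gives p.

x^2*y^2 + 3*x*y^3 + 3*y^4 + 3*x^2*y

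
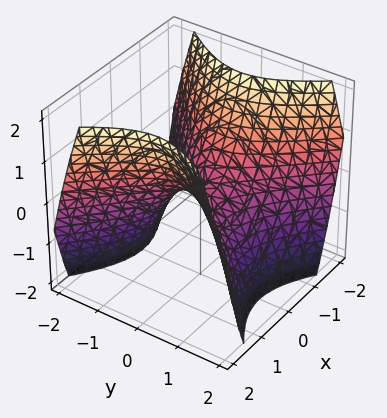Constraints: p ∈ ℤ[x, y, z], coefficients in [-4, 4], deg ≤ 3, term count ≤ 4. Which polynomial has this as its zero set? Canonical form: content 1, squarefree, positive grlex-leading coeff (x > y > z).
Degree: a hyperbolic paraboloid; a quadric, so deg p = 2.
Symmetries: the y ↦ −y reflection is a symmetry, so y appears only in even powers; the x ↦ −x reflection is a symmetry, so x appears only in even powers.
From the axis intercepts and sections: it crosses the z-axis at the gridline z = 0; one y-axis crossing is at y = 0; one x-axis crossing is at x = 0.
Matching integer coefficients to the picture gives p.

x^2 - y^2 - z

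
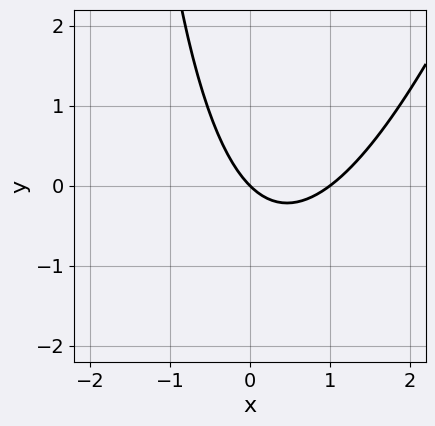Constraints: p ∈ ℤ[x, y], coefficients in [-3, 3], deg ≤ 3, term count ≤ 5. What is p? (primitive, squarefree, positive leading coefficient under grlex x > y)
deg p = 2. The shape is more complex than any degree-1 curve.
Checking where it meets the axes: it crosses the y-axis at the gridline y = 0; among the integer gridlines, it crosses the x-axis at x ∈ {0, 1}.
Together with the visible shape, these determine p as stated.

3*x^2 - x*y - 3*x - 3*y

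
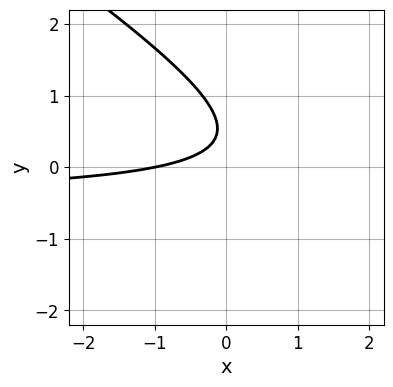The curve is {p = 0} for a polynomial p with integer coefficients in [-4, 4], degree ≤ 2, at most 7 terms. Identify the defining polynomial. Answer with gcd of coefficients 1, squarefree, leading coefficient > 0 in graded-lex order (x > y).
2*x*y + 3*y^2 + x - 3*y + 1

The degree is 2 — a generic line meets the curve in up to 2 points.
Against the integer gridlines: one x-axis crossing is at x = -1; the curve avoids every integer y-axis point in the box.
Together with the visible shape, these determine p as stated.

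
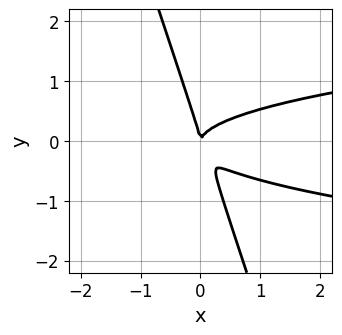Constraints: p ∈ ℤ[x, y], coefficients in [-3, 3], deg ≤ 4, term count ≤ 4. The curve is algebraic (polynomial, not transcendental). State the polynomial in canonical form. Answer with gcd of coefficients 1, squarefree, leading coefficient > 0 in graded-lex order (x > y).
3*x*y^2 + y^3 - x^2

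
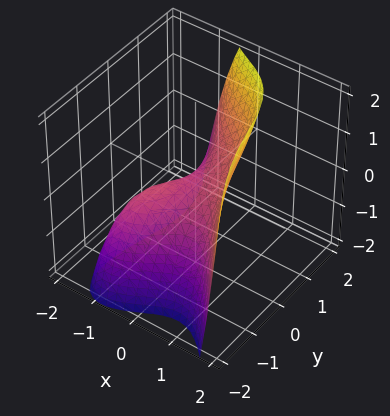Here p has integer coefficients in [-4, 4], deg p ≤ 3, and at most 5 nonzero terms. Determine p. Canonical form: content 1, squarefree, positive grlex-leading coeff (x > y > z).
(a) The degree is 3 — a generic line meets the surface in up to 3 points.
(b) Observable constraints: it crosses the y-axis at the gridline y = 0; one z-axis crossing is at z = 0; it crosses the x-axis at the gridline x = 0.
(c) The integer polynomial consistent with all of this is the stated p.

3*x^3 + y^3 + 3*x*y - 3*z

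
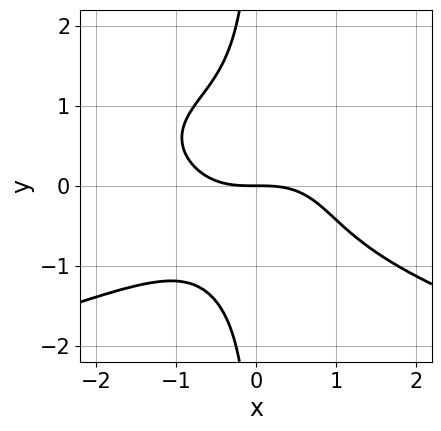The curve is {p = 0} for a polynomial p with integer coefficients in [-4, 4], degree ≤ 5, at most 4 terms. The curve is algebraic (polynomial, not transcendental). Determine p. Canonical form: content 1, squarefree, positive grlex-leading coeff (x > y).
First, deg p = 4. A generic line meets the curve in up to 4 points.
Then, reading off the gridlines: it crosses the y-axis at the gridline y = 0; it meets the x-axis at x = 0 (among the integer gridlines).
Finally, matching integer coefficients to the picture gives p.

2*x*y^3 + x^3 + 2*y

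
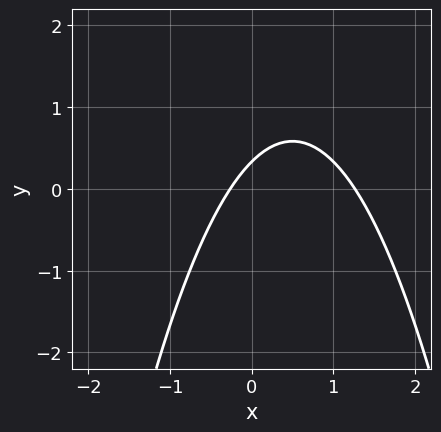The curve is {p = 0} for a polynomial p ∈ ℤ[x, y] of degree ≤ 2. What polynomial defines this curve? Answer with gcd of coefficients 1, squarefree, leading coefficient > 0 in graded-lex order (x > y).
3*x^2 - 3*x + 3*y - 1

1. deg p = 2.
2. The integer polynomial consistent with all of this is the stated p.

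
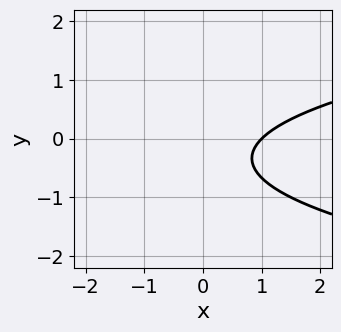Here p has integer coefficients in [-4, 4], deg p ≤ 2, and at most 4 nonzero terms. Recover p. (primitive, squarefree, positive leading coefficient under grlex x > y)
(a) The degree is 2 — a generic line meets the curve in up to 2 points.
(b) Observable constraints: it crosses the x-axis at the gridline x = 1; it misses every integer gridline on the y-axis.
(c) Assembling these constraints gives the stated polynomial.

3*y^2 - 2*x + 2*y + 2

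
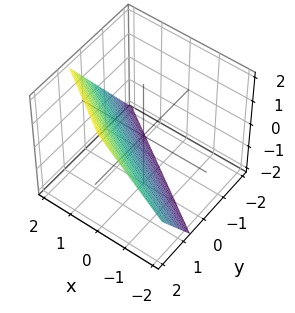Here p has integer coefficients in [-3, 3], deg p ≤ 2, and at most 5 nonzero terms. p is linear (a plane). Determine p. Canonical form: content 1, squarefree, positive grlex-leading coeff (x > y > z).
First, deg p = 1. Every cross-section is a straight line — this is a plane.
Then, from the axis intercepts and sections: one x-axis crossing is at x = 1; it crosses the z-axis at the gridline z = -1.
Finally, fitting integer coefficients to these (and the overall shape) gives p.

2*x + 3*y - 2*z - 2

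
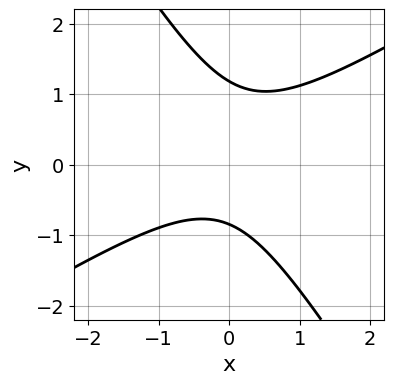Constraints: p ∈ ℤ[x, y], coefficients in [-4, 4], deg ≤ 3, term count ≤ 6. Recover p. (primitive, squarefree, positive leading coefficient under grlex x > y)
3*x^2 - 3*x*y - 3*y^2 + y + 3

First, the degree is 2 — a generic line meets the curve in up to 2 points.
Then, reading off the gridlines: it misses every integer gridline on the x-axis.
Finally, together with the visible shape, these determine p as stated.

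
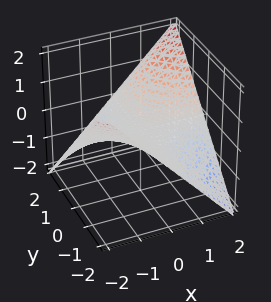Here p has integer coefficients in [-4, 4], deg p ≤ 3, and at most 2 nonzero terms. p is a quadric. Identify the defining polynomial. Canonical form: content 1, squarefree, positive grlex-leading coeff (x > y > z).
(a) deg p = 2.
(b) Checking where it meets the axes: it meets the z-axis at z = 0 (among the integer gridlines); every point of the y-axis in the box is on the surface.
(c) Assembling these constraints gives the stated polynomial.

x*y - 2*z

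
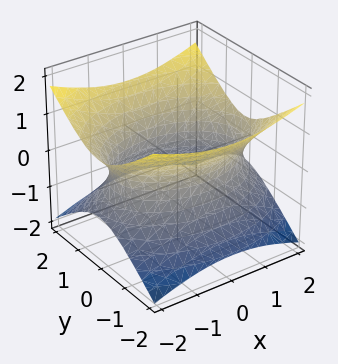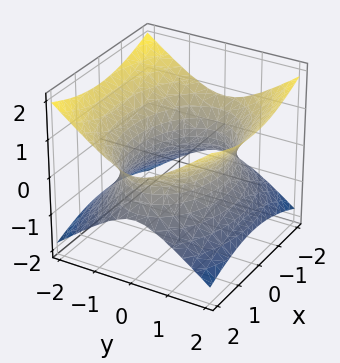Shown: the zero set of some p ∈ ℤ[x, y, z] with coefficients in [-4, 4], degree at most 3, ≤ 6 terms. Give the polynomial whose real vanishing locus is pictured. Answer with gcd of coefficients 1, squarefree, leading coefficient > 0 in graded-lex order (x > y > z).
x^2 + 2*y^2 - 3*z^2 - 3

1. Degree: an hourglass — one-sheet hyperboloid; a quadric, so deg p = 2.
2. Symmetries: mirror symmetry y ↦ −y ⇒ only even powers of y; mirror symmetry z ↦ −z ⇒ only even powers of z; it's symmetric under x → −x, forcing even powers of x.
3. Checking where it meets the axes: no z-intercept at any integer in the box.
4. Together with the visible shape, these determine p as stated.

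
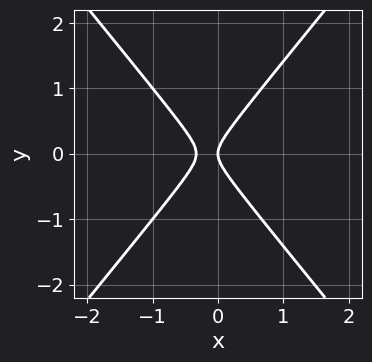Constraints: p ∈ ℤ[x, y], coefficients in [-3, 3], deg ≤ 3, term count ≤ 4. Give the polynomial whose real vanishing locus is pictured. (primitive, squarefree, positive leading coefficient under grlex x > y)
(a) Degree: the shape is more complex than any degree-1 curve, so deg p = 2.
(b) Symmetries: mirror symmetry y ↦ −y ⇒ only even powers of y.
(c) From the visible intercepts: it meets the y-axis at y = 0 (among the integer gridlines); one x-axis crossing is at x = 0.
(d) Fitting integer coefficients to these (and the overall shape) gives p.

3*x^2 - 2*y^2 + x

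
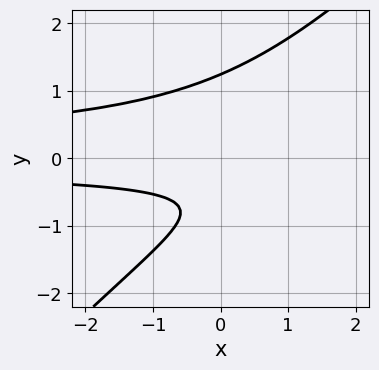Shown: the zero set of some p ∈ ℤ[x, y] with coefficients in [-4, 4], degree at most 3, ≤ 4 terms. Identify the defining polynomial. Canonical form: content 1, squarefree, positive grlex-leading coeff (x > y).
(a) The degree is 3 — the shape is more complex than any degree-2 curve.
(b) From the visible intercepts: no x-intercept at any integer in the box.
(c) These observations pin down the coefficients.

3*x*y^2 - 3*y^3 + 3*y + 2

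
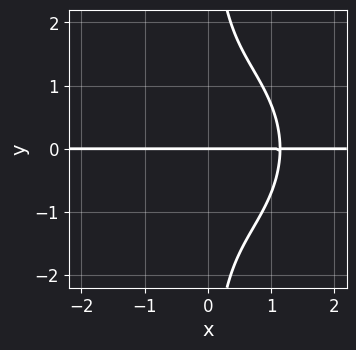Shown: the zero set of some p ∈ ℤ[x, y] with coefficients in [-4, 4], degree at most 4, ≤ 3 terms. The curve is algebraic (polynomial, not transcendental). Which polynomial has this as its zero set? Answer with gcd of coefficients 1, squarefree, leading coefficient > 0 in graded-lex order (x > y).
First, degree: the shape is more complex than any degree-3 curve, so deg p = 4.
Next, from the visible intercepts: one y-axis crossing is at y = 0; every point of the x-axis in the box is on the curve.
Finally, matching integer coefficients to the picture gives p.

2*x^3*y + 2*x*y^3 - 3*y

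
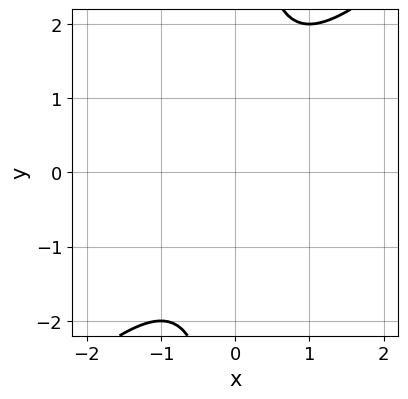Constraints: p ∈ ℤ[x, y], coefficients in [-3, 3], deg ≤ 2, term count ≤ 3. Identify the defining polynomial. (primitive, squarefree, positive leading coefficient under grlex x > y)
x^2 - x*y + 1

Degree: a generic line meets the curve in up to 2 points, so deg p = 2.
Observable constraints: no y-intercept at any integer in the box; it misses every integer gridline on the x-axis.
Putting this together gives p.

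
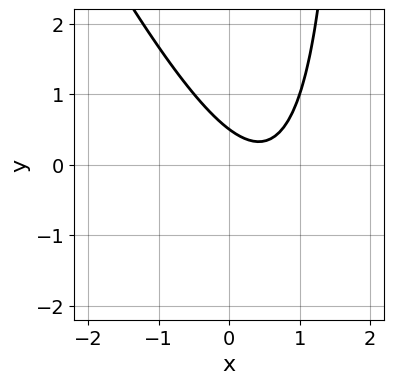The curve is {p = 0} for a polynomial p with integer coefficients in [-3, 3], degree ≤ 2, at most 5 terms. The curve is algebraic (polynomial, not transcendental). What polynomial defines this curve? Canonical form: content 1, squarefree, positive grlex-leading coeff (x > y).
2*x^2 + x*y - 2*x - 2*y + 1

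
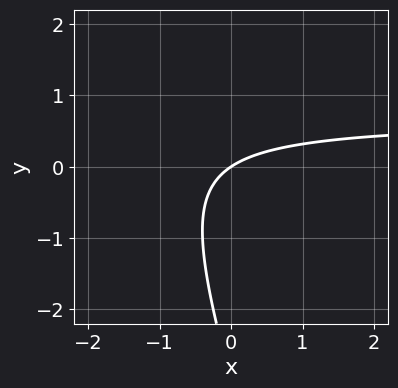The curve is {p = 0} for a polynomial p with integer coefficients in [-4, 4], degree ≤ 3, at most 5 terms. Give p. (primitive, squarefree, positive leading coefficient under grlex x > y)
3*x*y + y^2 - 2*x + 3*y

First, degree: no degree-1 curve has this shape, so deg p = 2.
Next, from the axis intercepts and sections: it meets the y-axis at y = 0 (among the integer gridlines); it meets the x-axis at x = 0 (among the integer gridlines).
Finally, the integer polynomial consistent with all of this is the stated p.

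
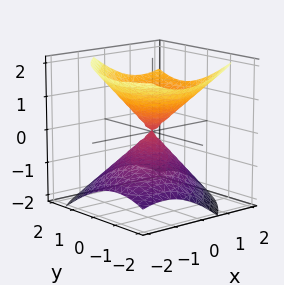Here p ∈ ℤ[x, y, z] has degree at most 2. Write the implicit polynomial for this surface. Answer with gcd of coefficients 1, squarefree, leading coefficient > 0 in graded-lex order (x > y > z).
deg p = 2. The shape is more complex than any degree-1 surface.
From the axis intercepts and sections: one z-axis crossing is at z = 0; it crosses the x-axis at the gridline x = 0; it meets the y-axis at y = 0 (among the integer gridlines).
Solving for integer coefficients yields p as stated.

2*x^2 - 2*x*y - x*z + 2*y^2 - 3*z^2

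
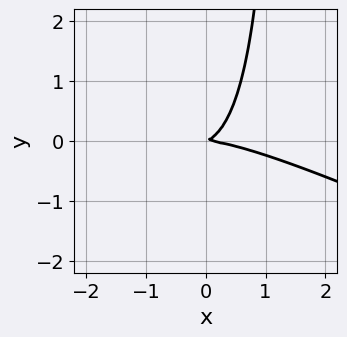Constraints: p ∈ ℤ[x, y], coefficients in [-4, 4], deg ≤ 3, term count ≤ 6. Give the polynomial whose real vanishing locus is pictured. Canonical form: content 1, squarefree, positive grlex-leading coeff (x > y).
x^3 + 3*x^2*y + 2*x*y^2 + x*y - 3*y^2

Degree: no degree-2 curve has this shape, so deg p = 3.
From the axis intercepts and sections: it meets the x-axis at x = 0 (among the integer gridlines); it crosses the y-axis at the gridline y = 0.
Assembling these constraints gives the stated polynomial.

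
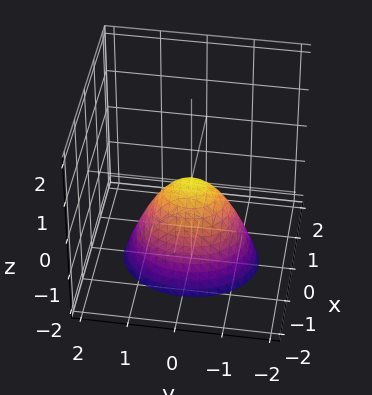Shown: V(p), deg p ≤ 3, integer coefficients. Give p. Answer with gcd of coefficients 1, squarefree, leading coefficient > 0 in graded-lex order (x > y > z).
3*x^2 + 2*y^2 + 2*z

1. The degree is 2 — a single bowl opening along one axis; a quadric.
2. Symmetries: mirror symmetry y ↦ −y ⇒ only even powers of y; mirror symmetry x ↦ −x ⇒ only even powers of x.
3. From the visible intercepts: it crosses the z-axis at the gridline z = 0; it meets the x-axis at x = 0 (among the integer gridlines); one y-axis crossing is at y = 0.
4. Matching integer coefficients to the picture gives p.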